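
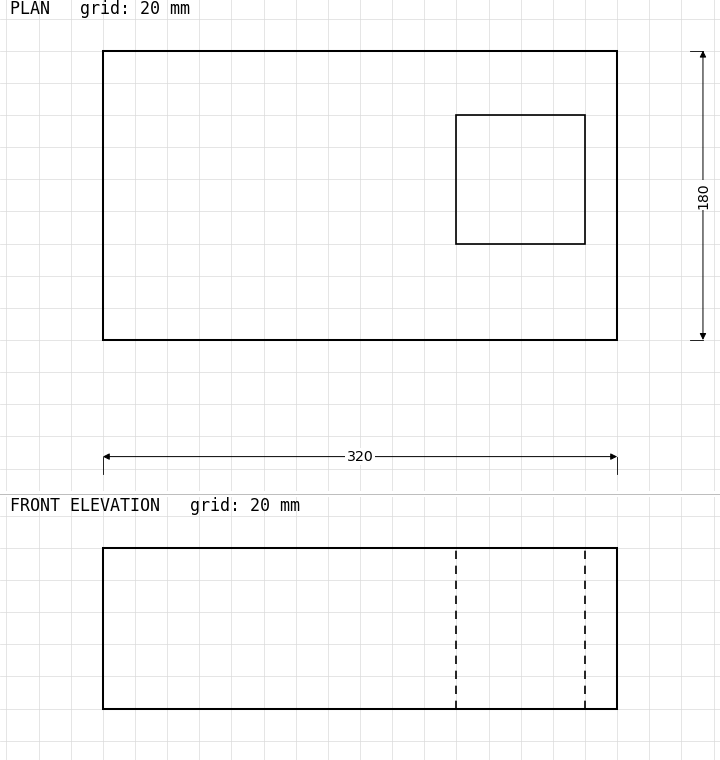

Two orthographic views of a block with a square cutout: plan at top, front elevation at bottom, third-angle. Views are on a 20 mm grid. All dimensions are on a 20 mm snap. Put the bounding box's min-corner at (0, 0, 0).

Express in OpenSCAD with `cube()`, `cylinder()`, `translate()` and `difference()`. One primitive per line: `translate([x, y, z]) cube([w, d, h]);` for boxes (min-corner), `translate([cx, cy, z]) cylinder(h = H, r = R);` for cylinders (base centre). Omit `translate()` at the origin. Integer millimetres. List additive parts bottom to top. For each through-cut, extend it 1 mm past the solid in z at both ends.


difference() {
  cube([320, 180, 100]);
  translate([220, 60, -1]) cube([80, 80, 102]);
}


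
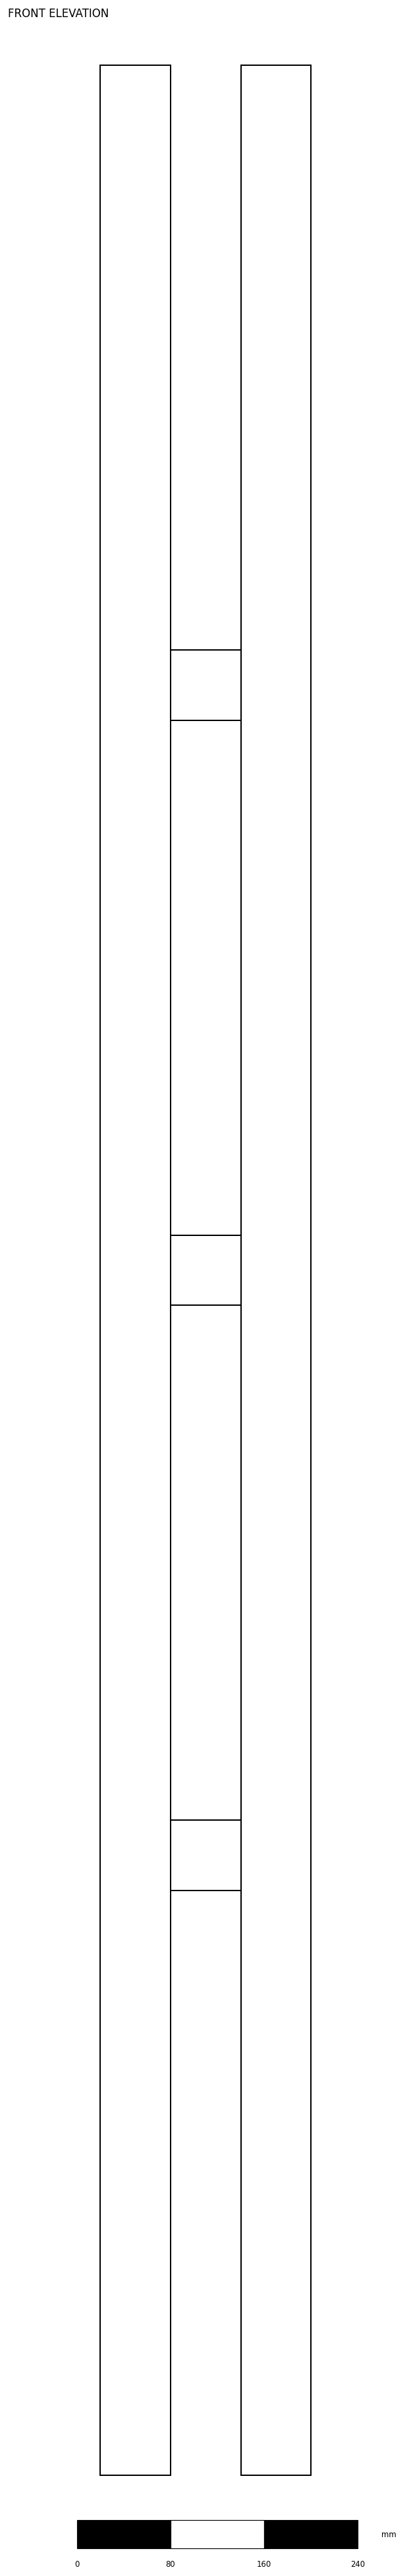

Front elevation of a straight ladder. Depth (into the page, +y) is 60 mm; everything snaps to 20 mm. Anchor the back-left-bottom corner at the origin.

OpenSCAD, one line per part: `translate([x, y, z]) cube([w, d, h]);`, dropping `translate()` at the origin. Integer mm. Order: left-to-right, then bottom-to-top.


cube([60, 60, 2060]);
translate([60, 0, 500]) cube([60, 60, 60]);
translate([60, 0, 1000]) cube([60, 60, 60]);
translate([60, 0, 1500]) cube([60, 60, 60]);
translate([120, 0, 0]) cube([60, 60, 2060]);


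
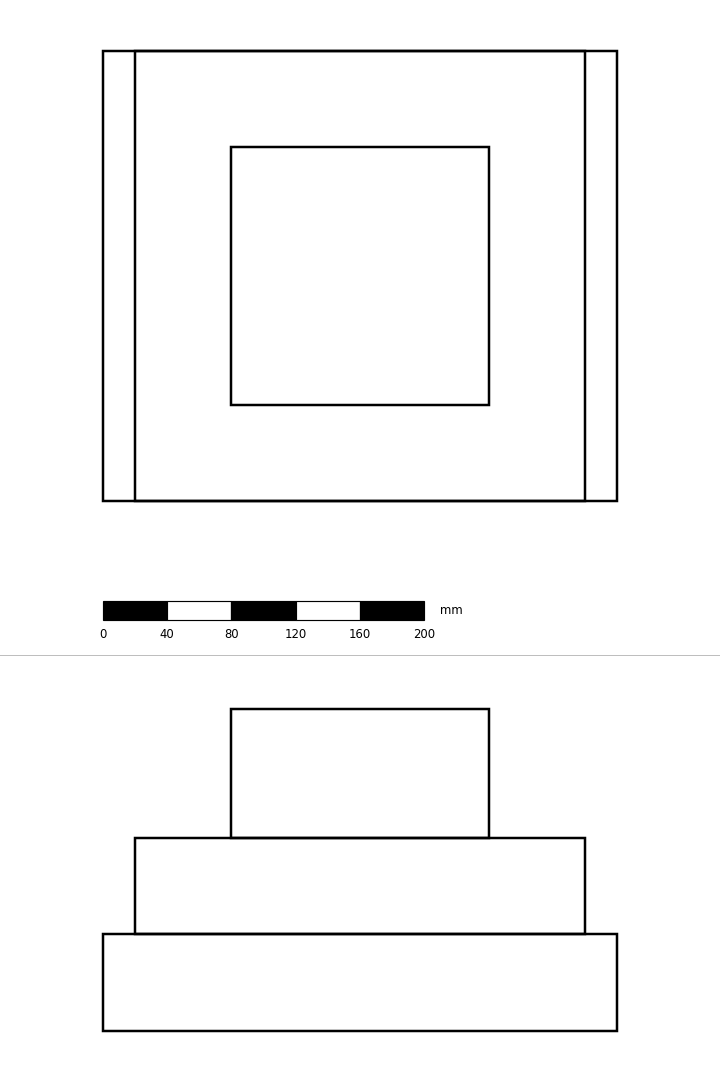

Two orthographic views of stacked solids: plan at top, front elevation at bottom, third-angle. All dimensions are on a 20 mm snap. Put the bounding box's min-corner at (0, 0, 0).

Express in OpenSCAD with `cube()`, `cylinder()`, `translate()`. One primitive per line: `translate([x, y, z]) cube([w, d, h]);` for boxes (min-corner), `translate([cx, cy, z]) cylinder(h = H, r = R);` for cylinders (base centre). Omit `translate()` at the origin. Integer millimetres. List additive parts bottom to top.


cube([320, 280, 60]);
translate([20, 0, 60]) cube([280, 280, 60]);
translate([80, 60, 120]) cube([160, 160, 80]);


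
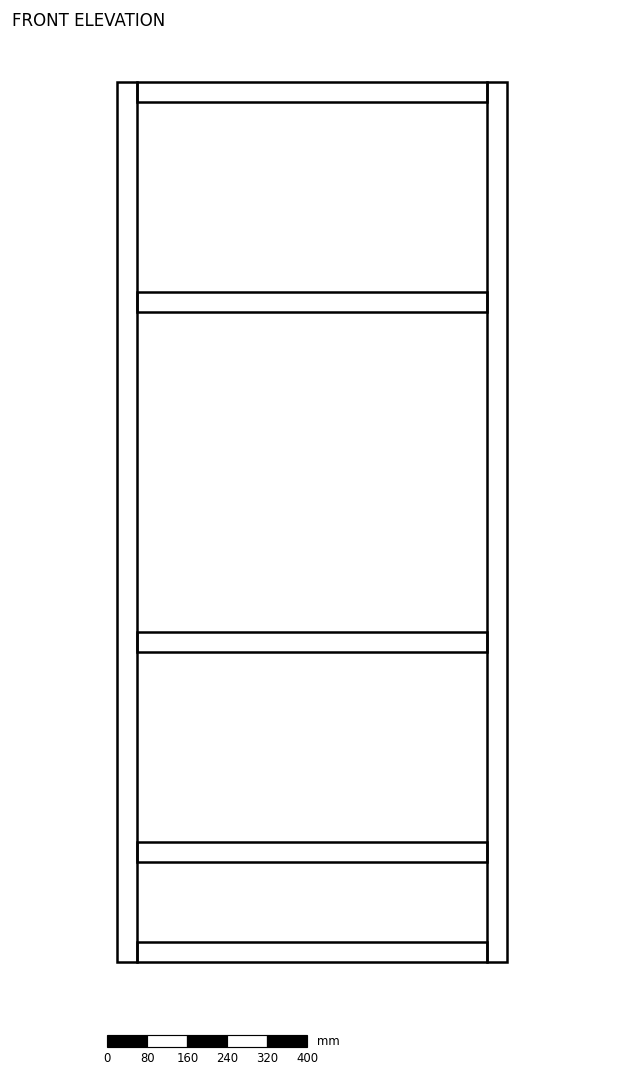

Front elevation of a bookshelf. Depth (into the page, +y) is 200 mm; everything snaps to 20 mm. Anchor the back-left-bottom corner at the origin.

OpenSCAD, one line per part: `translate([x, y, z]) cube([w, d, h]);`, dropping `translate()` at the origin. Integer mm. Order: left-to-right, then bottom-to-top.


cube([40, 200, 1760]);
translate([40, 0, 0]) cube([700, 200, 40]);
translate([40, 0, 200]) cube([700, 200, 40]);
translate([40, 0, 620]) cube([700, 200, 40]);
translate([40, 0, 1300]) cube([700, 200, 40]);
translate([40, 0, 1720]) cube([700, 200, 40]);
translate([740, 0, 0]) cube([40, 200, 1760]);


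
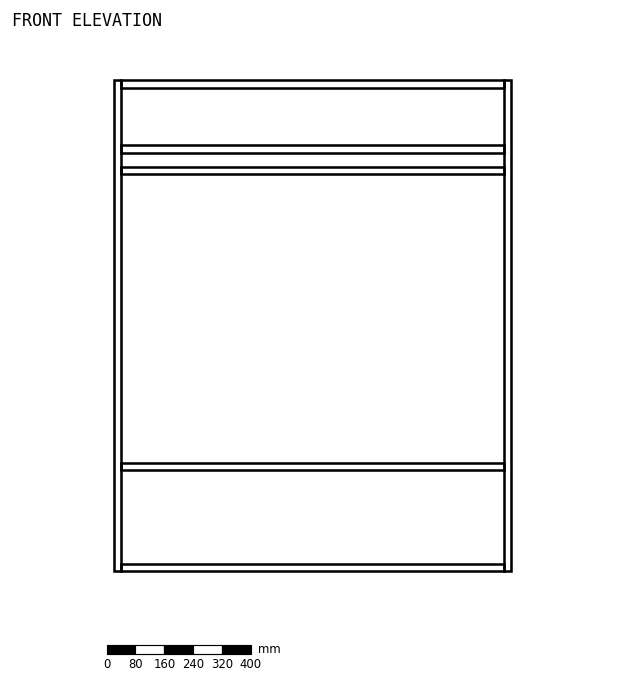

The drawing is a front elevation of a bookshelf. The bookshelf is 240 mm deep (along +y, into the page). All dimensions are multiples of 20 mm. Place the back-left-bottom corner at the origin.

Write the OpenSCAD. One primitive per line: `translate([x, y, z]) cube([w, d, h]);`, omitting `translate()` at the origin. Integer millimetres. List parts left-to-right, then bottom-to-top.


cube([20, 240, 1360]);
translate([20, 0, 0]) cube([1060, 240, 20]);
translate([20, 0, 280]) cube([1060, 240, 20]);
translate([20, 0, 1100]) cube([1060, 240, 20]);
translate([20, 0, 1160]) cube([1060, 240, 20]);
translate([20, 0, 1340]) cube([1060, 240, 20]);
translate([1080, 0, 0]) cube([20, 240, 1360]);


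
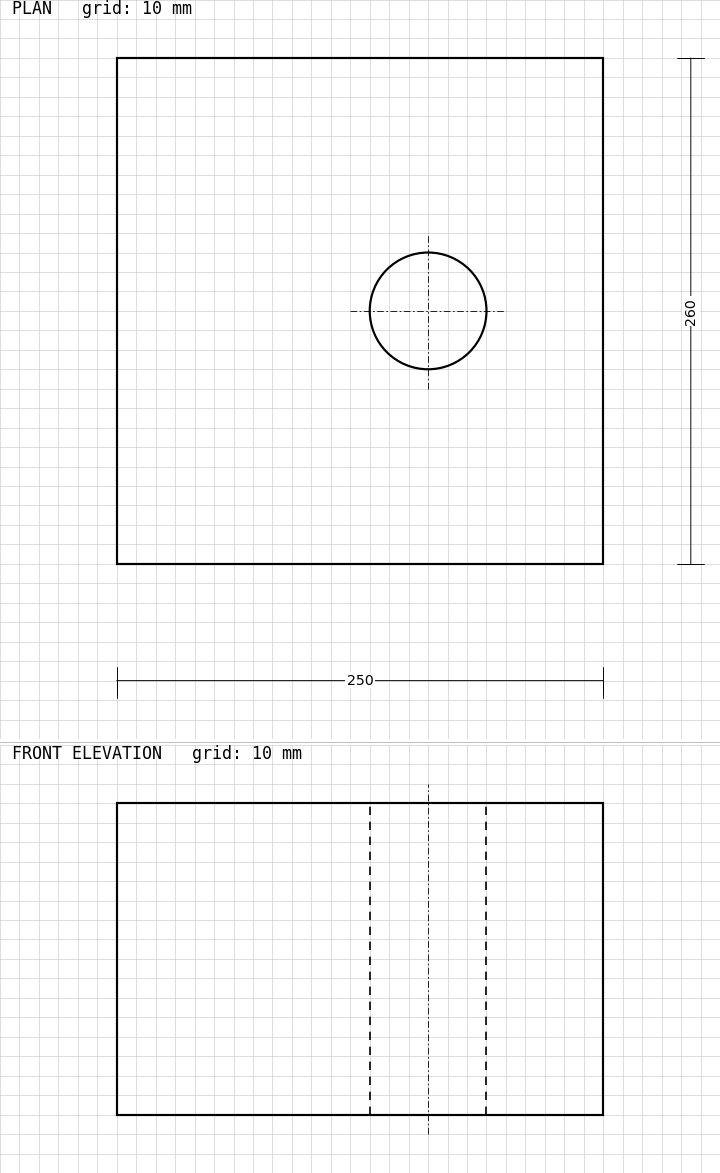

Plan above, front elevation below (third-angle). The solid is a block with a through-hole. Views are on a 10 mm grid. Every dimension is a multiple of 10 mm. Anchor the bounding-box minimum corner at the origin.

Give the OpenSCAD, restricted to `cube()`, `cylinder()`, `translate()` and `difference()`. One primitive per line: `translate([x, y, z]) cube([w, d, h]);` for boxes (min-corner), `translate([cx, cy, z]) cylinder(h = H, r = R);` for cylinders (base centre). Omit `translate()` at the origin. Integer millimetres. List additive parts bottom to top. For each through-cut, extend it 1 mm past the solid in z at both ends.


difference() {
  cube([250, 260, 160]);
  translate([160, 130, -1]) cylinder(h = 162, r = 30);
}


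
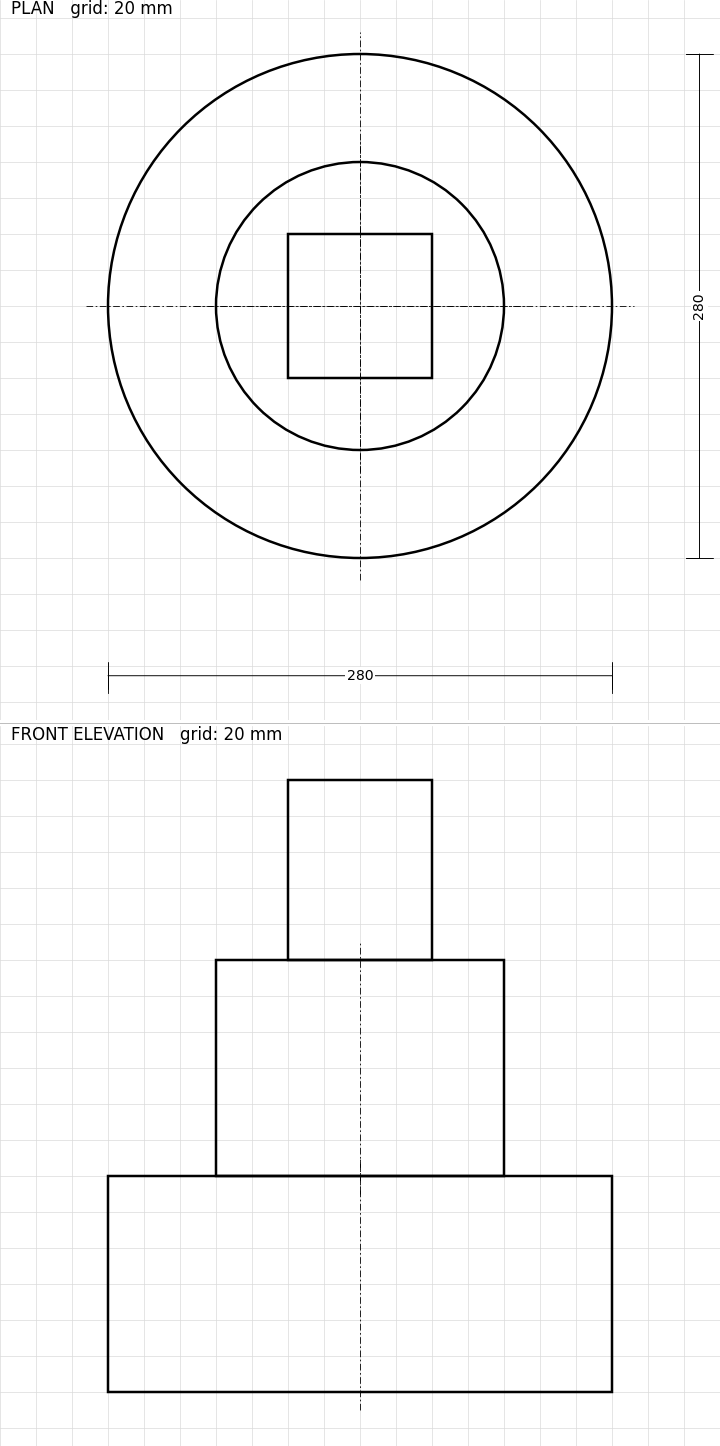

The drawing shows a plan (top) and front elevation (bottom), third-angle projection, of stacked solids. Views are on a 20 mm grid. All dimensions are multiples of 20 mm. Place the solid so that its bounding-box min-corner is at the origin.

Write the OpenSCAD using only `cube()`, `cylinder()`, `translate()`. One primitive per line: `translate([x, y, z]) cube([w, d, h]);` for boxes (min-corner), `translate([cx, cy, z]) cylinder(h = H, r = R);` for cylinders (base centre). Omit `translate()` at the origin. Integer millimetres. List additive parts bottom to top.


translate([140, 140, 0]) cylinder(h = 120, r = 140);
translate([140, 140, 120]) cylinder(h = 120, r = 80);
translate([100, 100, 240]) cube([80, 80, 100]);


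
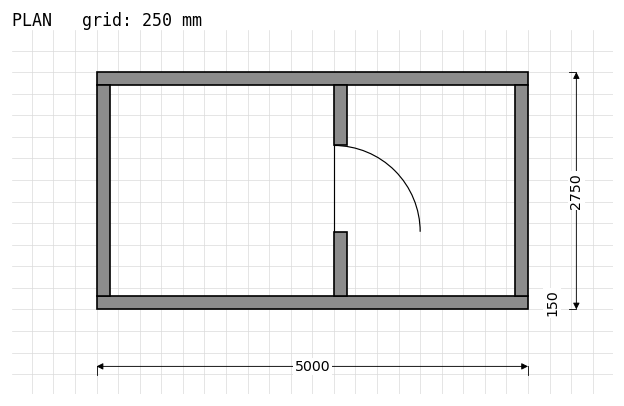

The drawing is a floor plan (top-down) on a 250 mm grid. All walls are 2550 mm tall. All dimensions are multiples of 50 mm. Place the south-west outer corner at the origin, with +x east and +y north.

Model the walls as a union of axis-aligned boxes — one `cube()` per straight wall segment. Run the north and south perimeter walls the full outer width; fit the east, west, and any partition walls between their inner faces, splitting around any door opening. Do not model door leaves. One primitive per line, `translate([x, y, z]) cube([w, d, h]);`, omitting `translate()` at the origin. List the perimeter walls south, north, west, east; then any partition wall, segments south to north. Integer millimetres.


cube([5000, 150, 2550]);
translate([0, 2600, 0]) cube([5000, 150, 2550]);
translate([0, 150, 0]) cube([150, 2450, 2550]);
translate([4850, 150, 0]) cube([150, 2450, 2550]);
translate([2750, 150, 0]) cube([150, 750, 2550]);
translate([2750, 1900, 0]) cube([150, 700, 2550]);


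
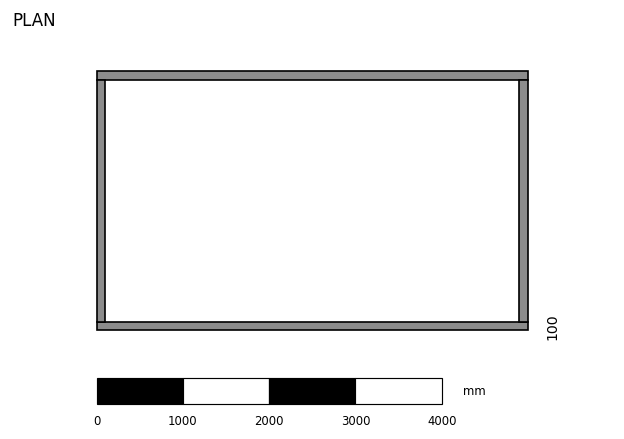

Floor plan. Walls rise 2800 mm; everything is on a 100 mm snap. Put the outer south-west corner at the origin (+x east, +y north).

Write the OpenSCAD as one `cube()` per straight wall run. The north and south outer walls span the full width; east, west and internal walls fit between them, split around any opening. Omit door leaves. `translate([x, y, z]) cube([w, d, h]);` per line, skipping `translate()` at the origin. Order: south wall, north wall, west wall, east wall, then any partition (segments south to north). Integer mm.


cube([5000, 100, 2800]);
translate([0, 2900, 0]) cube([5000, 100, 2800]);
translate([0, 100, 0]) cube([100, 2800, 2800]);
translate([4900, 100, 0]) cube([100, 2800, 2800]);


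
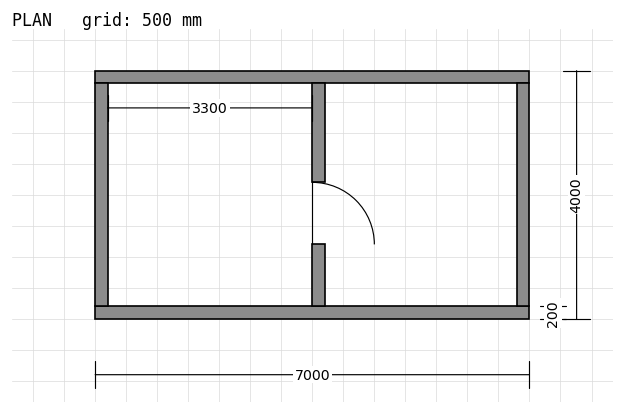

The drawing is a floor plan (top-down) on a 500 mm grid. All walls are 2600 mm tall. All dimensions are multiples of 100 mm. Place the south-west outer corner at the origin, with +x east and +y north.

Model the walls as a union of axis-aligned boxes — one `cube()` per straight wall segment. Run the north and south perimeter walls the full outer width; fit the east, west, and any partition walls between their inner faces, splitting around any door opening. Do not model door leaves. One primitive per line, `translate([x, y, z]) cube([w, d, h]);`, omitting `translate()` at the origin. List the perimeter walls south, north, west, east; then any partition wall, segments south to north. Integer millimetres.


cube([7000, 200, 2600]);
translate([0, 3800, 0]) cube([7000, 200, 2600]);
translate([0, 200, 0]) cube([200, 3600, 2600]);
translate([6800, 200, 0]) cube([200, 3600, 2600]);
translate([3500, 200, 0]) cube([200, 1000, 2600]);
translate([3500, 2200, 0]) cube([200, 1600, 2600]);


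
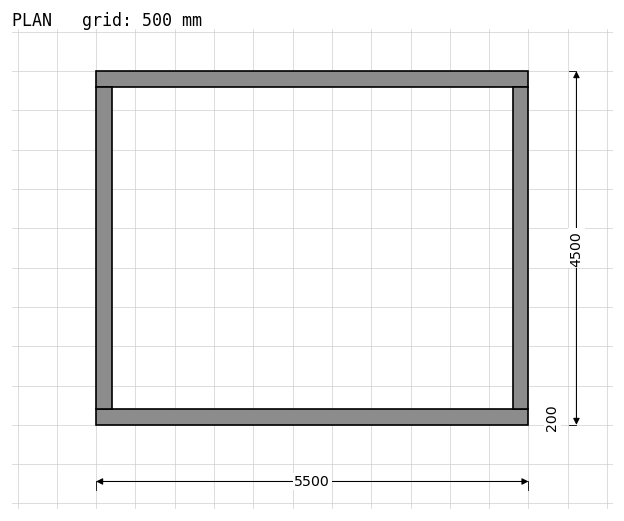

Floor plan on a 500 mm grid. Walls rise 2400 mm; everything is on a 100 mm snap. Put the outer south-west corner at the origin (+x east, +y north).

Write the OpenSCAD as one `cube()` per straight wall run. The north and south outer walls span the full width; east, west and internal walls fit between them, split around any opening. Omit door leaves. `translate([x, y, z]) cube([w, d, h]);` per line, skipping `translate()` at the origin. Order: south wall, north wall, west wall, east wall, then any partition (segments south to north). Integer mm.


cube([5500, 200, 2400]);
translate([0, 4300, 0]) cube([5500, 200, 2400]);
translate([0, 200, 0]) cube([200, 4100, 2400]);
translate([5300, 200, 0]) cube([200, 4100, 2400]);


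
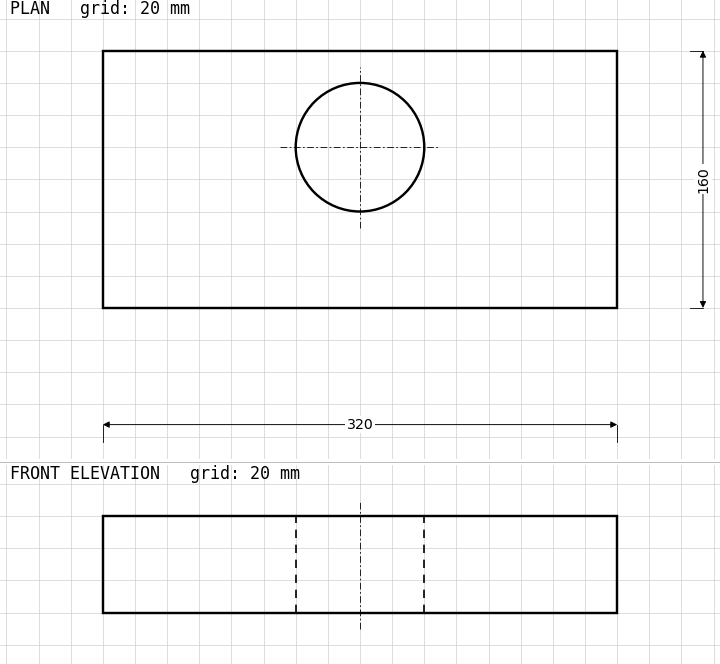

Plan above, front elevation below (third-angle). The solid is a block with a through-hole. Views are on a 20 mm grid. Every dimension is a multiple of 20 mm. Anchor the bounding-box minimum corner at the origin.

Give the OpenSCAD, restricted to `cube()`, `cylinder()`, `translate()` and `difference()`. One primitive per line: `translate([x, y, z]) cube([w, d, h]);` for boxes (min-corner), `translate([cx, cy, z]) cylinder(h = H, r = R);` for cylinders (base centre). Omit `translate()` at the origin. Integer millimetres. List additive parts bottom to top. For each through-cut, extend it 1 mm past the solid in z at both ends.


difference() {
  cube([320, 160, 60]);
  translate([160, 100, -1]) cylinder(h = 62, r = 40);
}


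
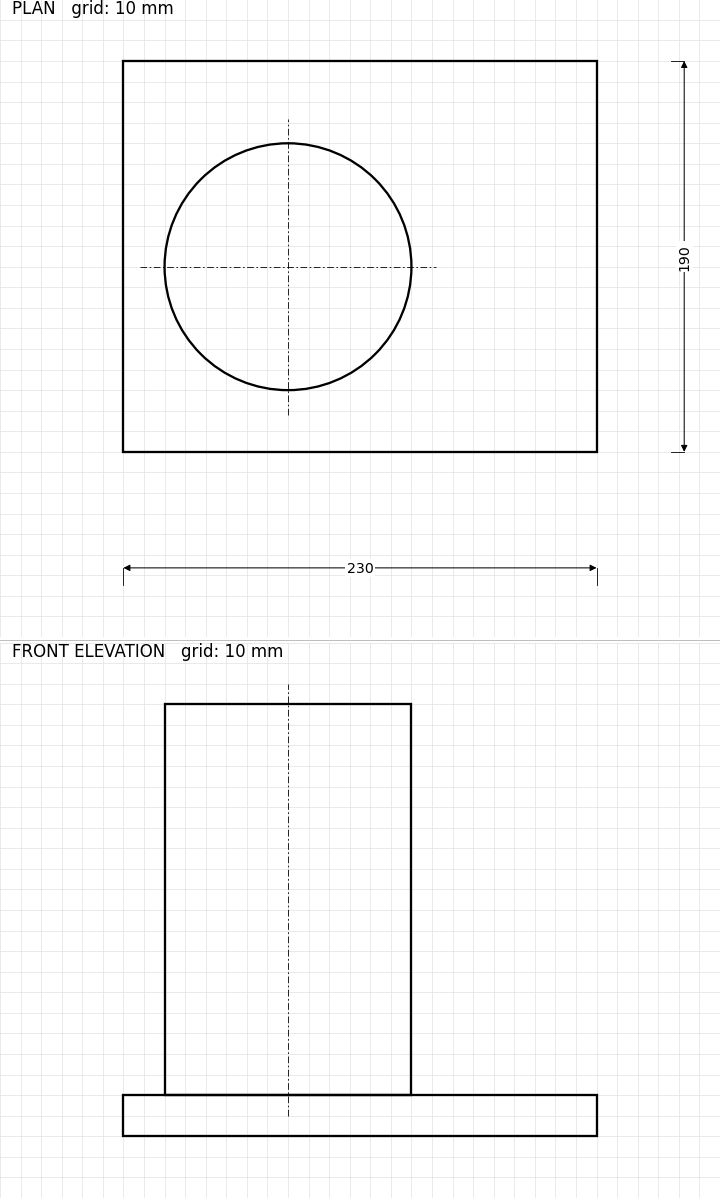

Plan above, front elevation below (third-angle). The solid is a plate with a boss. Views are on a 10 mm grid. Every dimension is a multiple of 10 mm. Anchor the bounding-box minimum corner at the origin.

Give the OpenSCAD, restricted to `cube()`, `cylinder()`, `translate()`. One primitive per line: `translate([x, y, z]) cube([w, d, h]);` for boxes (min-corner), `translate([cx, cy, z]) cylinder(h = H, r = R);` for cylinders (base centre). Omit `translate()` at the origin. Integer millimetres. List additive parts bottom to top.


cube([230, 190, 20]);
translate([80, 90, 20]) cylinder(h = 190, r = 60);


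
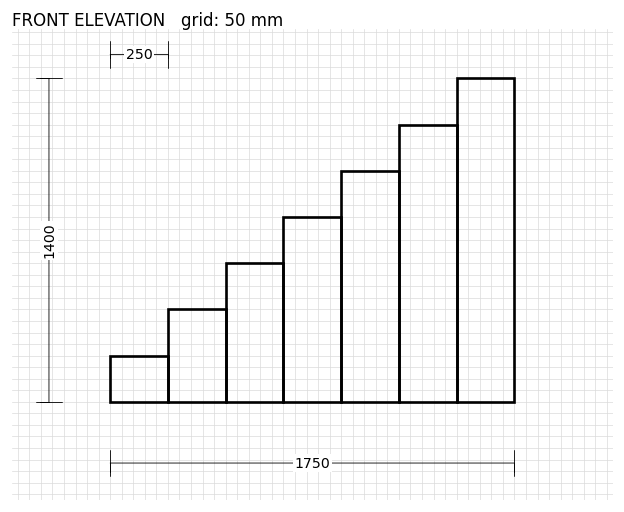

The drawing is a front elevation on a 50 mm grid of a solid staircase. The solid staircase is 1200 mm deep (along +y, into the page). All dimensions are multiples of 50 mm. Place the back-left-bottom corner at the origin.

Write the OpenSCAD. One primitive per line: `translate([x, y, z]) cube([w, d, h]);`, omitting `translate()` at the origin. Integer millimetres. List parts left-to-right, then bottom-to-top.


cube([250, 1200, 200]);
translate([250, 0, 0]) cube([250, 1200, 400]);
translate([500, 0, 0]) cube([250, 1200, 600]);
translate([750, 0, 0]) cube([250, 1200, 800]);
translate([1000, 0, 0]) cube([250, 1200, 1000]);
translate([1250, 0, 0]) cube([250, 1200, 1200]);
translate([1500, 0, 0]) cube([250, 1200, 1400]);


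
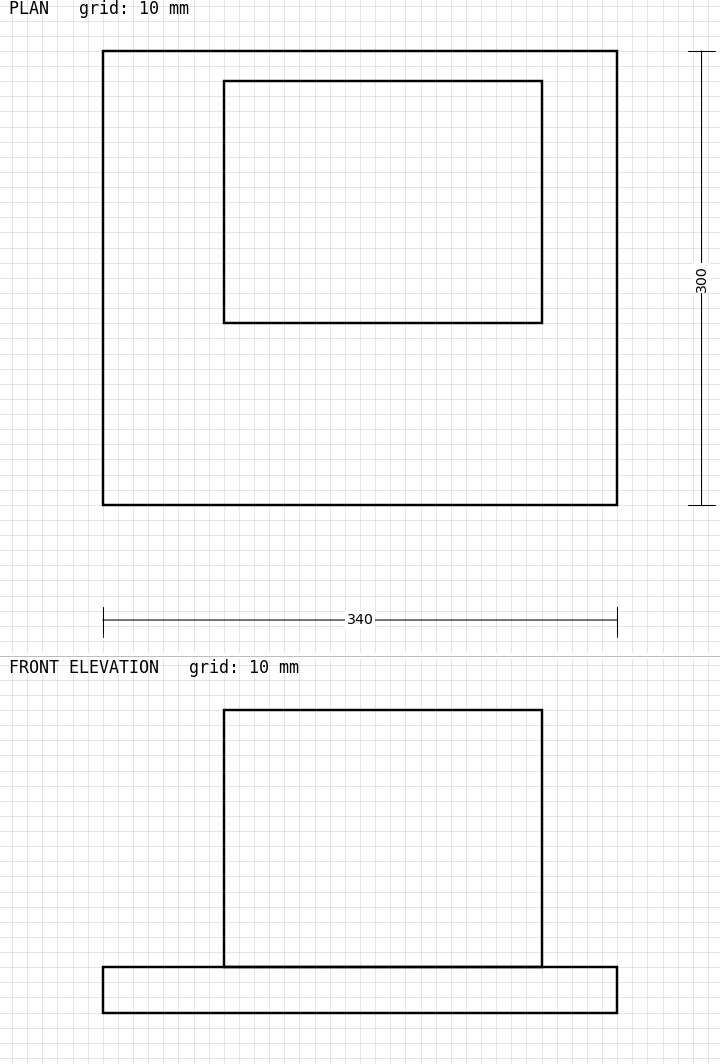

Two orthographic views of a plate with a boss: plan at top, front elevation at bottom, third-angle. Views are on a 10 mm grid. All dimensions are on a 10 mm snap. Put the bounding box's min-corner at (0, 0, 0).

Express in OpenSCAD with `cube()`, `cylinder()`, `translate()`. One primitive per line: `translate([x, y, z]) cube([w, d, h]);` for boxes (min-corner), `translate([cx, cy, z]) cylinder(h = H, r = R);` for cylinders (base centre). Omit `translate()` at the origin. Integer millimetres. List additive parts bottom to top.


cube([340, 300, 30]);
translate([80, 120, 30]) cube([210, 160, 170]);


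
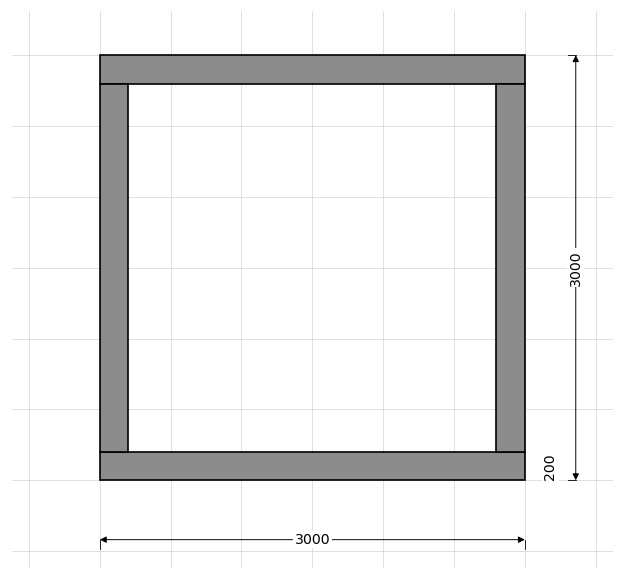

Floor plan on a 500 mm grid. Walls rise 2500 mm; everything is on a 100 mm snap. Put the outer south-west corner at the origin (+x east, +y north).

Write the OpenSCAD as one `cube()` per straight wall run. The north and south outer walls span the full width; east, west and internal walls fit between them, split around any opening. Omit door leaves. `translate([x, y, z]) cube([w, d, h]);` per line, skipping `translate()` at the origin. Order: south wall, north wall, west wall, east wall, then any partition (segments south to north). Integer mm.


cube([3000, 200, 2500]);
translate([0, 2800, 0]) cube([3000, 200, 2500]);
translate([0, 200, 0]) cube([200, 2600, 2500]);
translate([2800, 200, 0]) cube([200, 2600, 2500]);


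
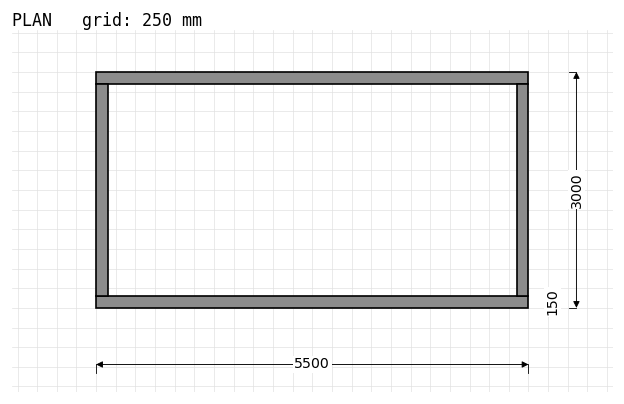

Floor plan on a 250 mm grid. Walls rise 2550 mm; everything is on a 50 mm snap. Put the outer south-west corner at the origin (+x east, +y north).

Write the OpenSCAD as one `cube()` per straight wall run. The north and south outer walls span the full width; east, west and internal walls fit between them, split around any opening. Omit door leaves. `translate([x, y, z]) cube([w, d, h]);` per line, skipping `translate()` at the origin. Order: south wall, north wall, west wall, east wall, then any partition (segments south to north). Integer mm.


cube([5500, 150, 2550]);
translate([0, 2850, 0]) cube([5500, 150, 2550]);
translate([0, 150, 0]) cube([150, 2700, 2550]);
translate([5350, 150, 0]) cube([150, 2700, 2550]);


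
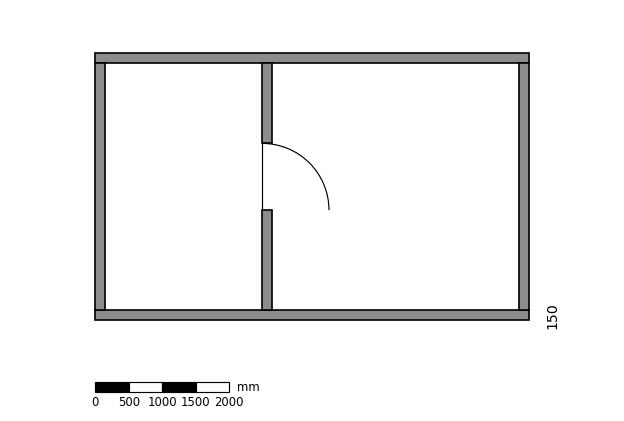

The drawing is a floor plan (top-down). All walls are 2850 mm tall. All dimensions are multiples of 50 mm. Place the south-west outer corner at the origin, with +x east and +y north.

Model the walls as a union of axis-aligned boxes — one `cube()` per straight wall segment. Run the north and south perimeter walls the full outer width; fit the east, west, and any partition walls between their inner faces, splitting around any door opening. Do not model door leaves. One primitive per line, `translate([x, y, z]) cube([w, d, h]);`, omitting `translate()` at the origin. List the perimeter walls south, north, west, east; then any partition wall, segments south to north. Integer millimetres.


cube([6500, 150, 2850]);
translate([0, 3850, 0]) cube([6500, 150, 2850]);
translate([0, 150, 0]) cube([150, 3700, 2850]);
translate([6350, 150, 0]) cube([150, 3700, 2850]);
translate([2500, 150, 0]) cube([150, 1500, 2850]);
translate([2500, 2650, 0]) cube([150, 1200, 2850]);


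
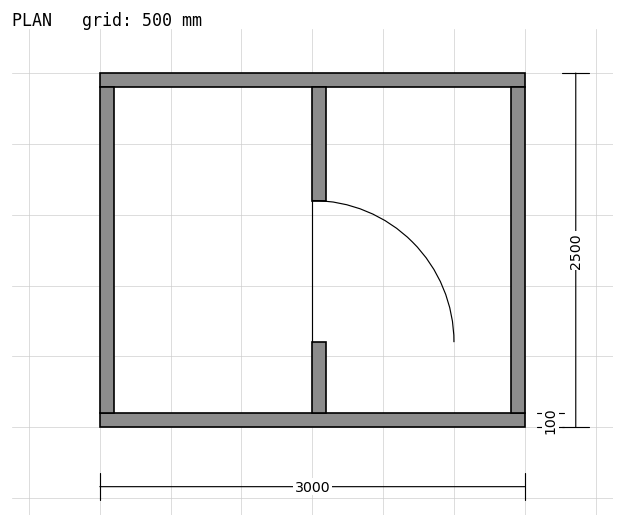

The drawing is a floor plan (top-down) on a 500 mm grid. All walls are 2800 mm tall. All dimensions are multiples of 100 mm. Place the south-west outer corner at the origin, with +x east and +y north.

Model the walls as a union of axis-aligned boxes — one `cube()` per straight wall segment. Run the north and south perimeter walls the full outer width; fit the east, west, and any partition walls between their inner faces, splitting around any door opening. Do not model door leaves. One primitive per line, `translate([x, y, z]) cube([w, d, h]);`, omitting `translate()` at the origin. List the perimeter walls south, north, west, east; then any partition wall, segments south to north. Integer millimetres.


cube([3000, 100, 2800]);
translate([0, 2400, 0]) cube([3000, 100, 2800]);
translate([0, 100, 0]) cube([100, 2300, 2800]);
translate([2900, 100, 0]) cube([100, 2300, 2800]);
translate([1500, 100, 0]) cube([100, 500, 2800]);
translate([1500, 1600, 0]) cube([100, 800, 2800]);


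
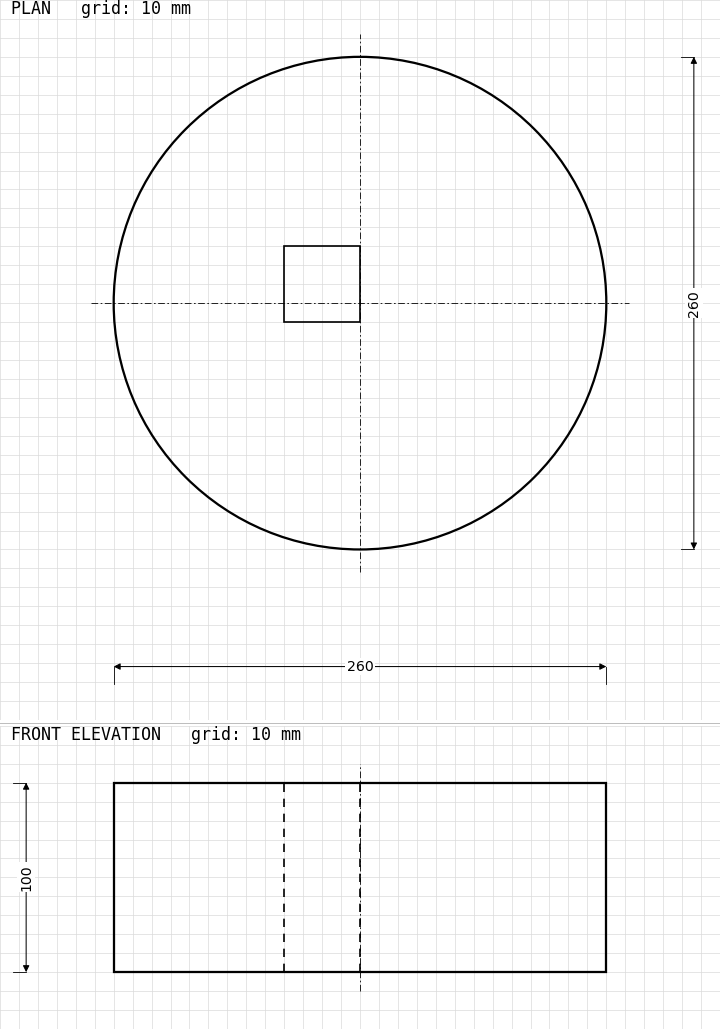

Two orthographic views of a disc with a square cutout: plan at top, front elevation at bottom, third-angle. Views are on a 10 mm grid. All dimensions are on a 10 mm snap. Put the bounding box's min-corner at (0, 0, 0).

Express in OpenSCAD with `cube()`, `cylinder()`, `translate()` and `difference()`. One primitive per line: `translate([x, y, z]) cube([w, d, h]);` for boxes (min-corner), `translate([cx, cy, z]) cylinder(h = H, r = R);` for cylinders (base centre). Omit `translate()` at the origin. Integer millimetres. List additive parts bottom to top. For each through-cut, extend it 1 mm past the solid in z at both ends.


difference() {
  translate([130, 130, 0]) cylinder(h = 100, r = 130);
  translate([90, 120, -1]) cube([40, 40, 102]);
}


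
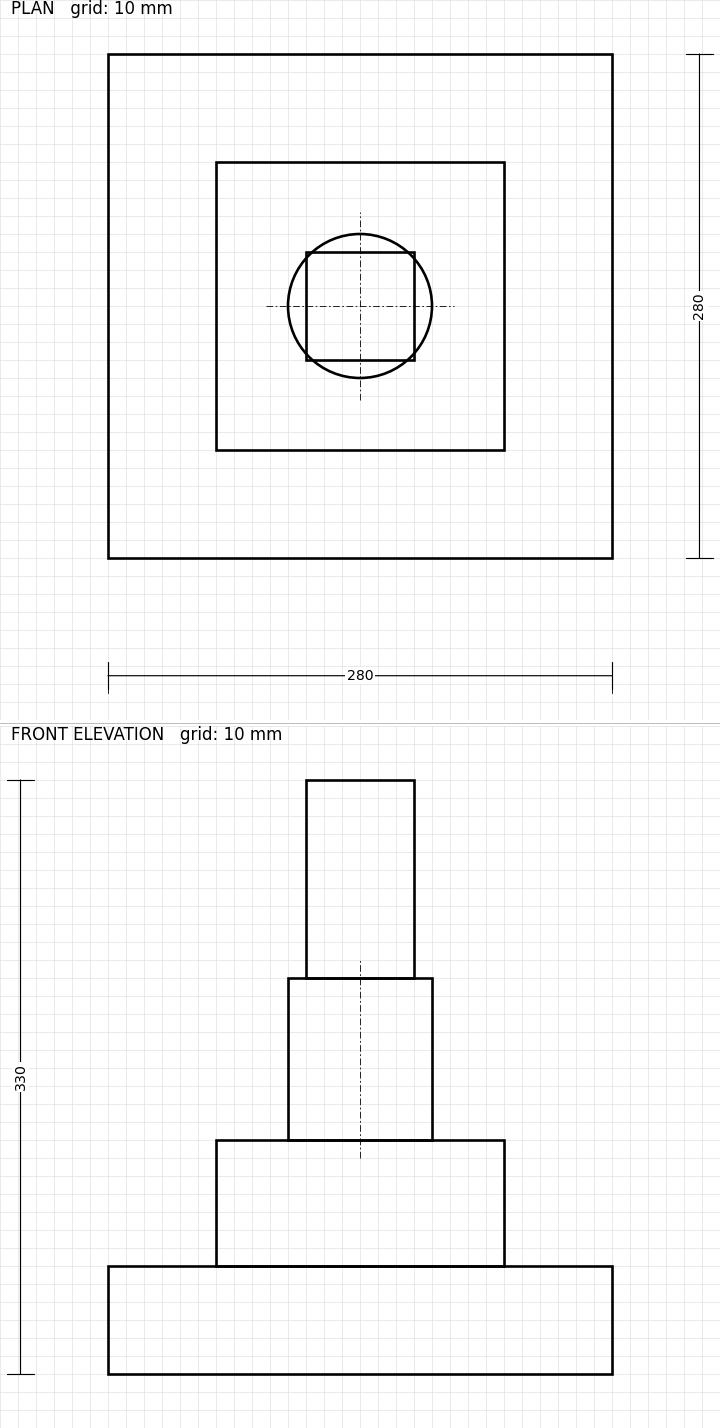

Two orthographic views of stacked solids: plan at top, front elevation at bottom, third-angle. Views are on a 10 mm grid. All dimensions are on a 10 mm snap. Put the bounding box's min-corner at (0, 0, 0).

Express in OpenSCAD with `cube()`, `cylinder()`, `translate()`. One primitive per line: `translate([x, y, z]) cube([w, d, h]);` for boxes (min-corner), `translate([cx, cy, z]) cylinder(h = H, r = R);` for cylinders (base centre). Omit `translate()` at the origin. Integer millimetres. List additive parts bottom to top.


cube([280, 280, 60]);
translate([60, 60, 60]) cube([160, 160, 70]);
translate([140, 140, 130]) cylinder(h = 90, r = 40);
translate([110, 110, 220]) cube([60, 60, 110]);


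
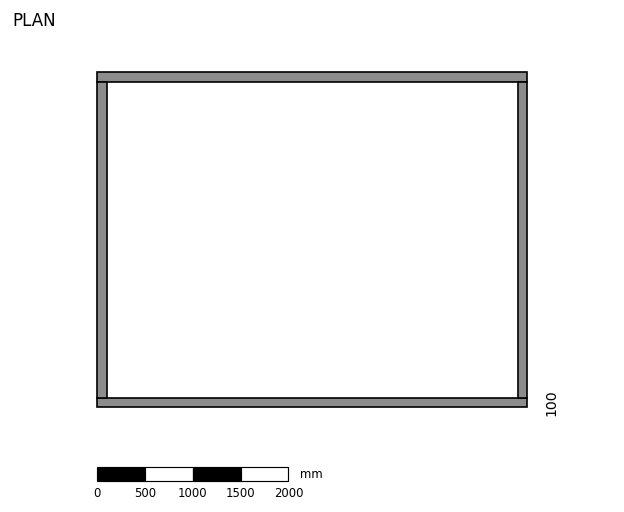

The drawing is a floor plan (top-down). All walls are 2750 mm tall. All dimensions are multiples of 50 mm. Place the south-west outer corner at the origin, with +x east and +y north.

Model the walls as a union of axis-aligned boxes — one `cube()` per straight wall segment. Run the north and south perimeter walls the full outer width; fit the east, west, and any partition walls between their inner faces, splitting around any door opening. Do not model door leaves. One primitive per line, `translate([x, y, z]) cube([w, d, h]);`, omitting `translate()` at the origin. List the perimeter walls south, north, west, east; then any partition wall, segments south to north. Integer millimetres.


cube([4500, 100, 2750]);
translate([0, 3400, 0]) cube([4500, 100, 2750]);
translate([0, 100, 0]) cube([100, 3300, 2750]);
translate([4400, 100, 0]) cube([100, 3300, 2750]);


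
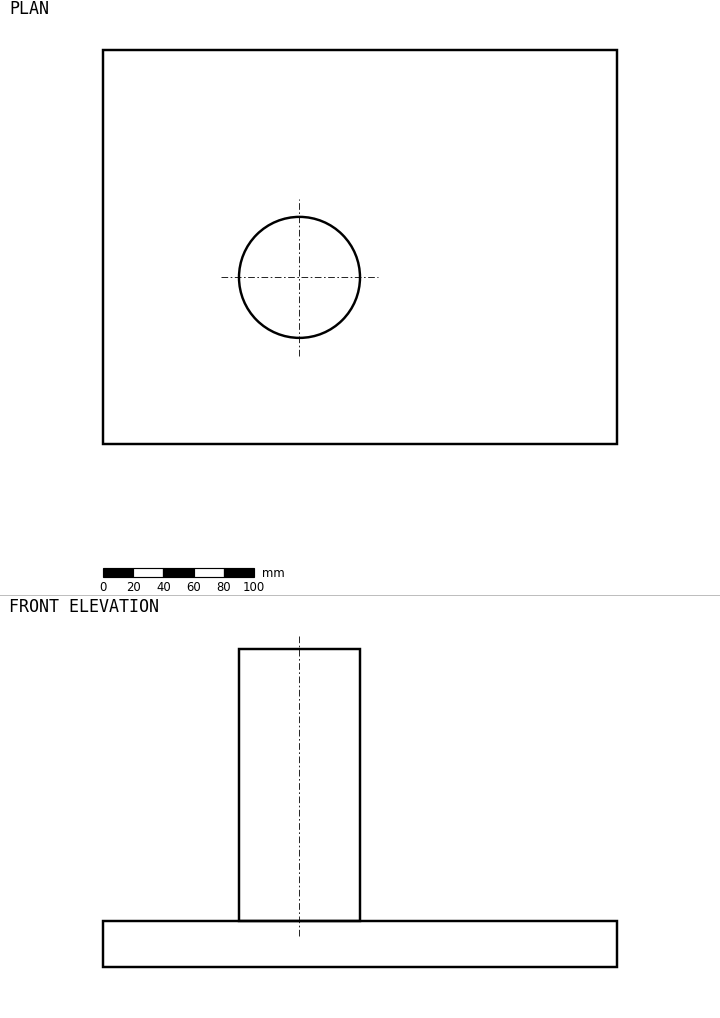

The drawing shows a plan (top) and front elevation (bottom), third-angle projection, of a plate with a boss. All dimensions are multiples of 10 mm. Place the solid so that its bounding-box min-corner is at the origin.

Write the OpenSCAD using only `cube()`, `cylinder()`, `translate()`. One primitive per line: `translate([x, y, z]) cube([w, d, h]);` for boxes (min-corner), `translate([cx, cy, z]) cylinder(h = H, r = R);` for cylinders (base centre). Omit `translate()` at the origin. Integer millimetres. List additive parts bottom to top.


cube([340, 260, 30]);
translate([130, 110, 30]) cylinder(h = 180, r = 40);


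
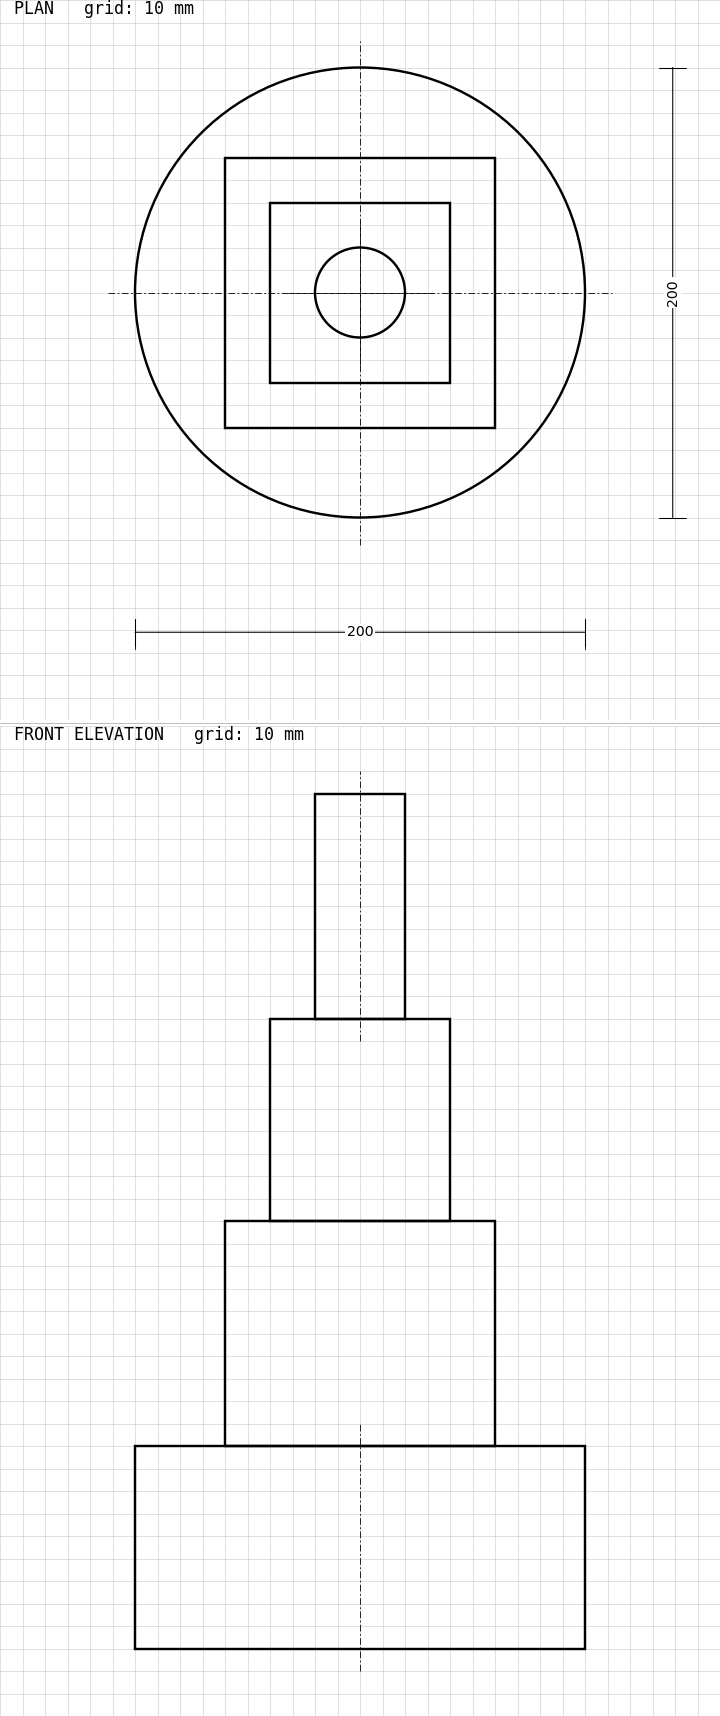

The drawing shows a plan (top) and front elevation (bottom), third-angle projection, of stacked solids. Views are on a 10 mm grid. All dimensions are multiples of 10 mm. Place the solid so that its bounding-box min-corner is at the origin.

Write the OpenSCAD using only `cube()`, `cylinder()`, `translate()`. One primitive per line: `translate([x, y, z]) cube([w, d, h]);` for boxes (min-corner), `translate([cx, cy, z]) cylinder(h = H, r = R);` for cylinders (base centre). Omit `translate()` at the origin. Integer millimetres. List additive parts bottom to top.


translate([100, 100, 0]) cylinder(h = 90, r = 100);
translate([40, 40, 90]) cube([120, 120, 100]);
translate([60, 60, 190]) cube([80, 80, 90]);
translate([100, 100, 280]) cylinder(h = 100, r = 20);


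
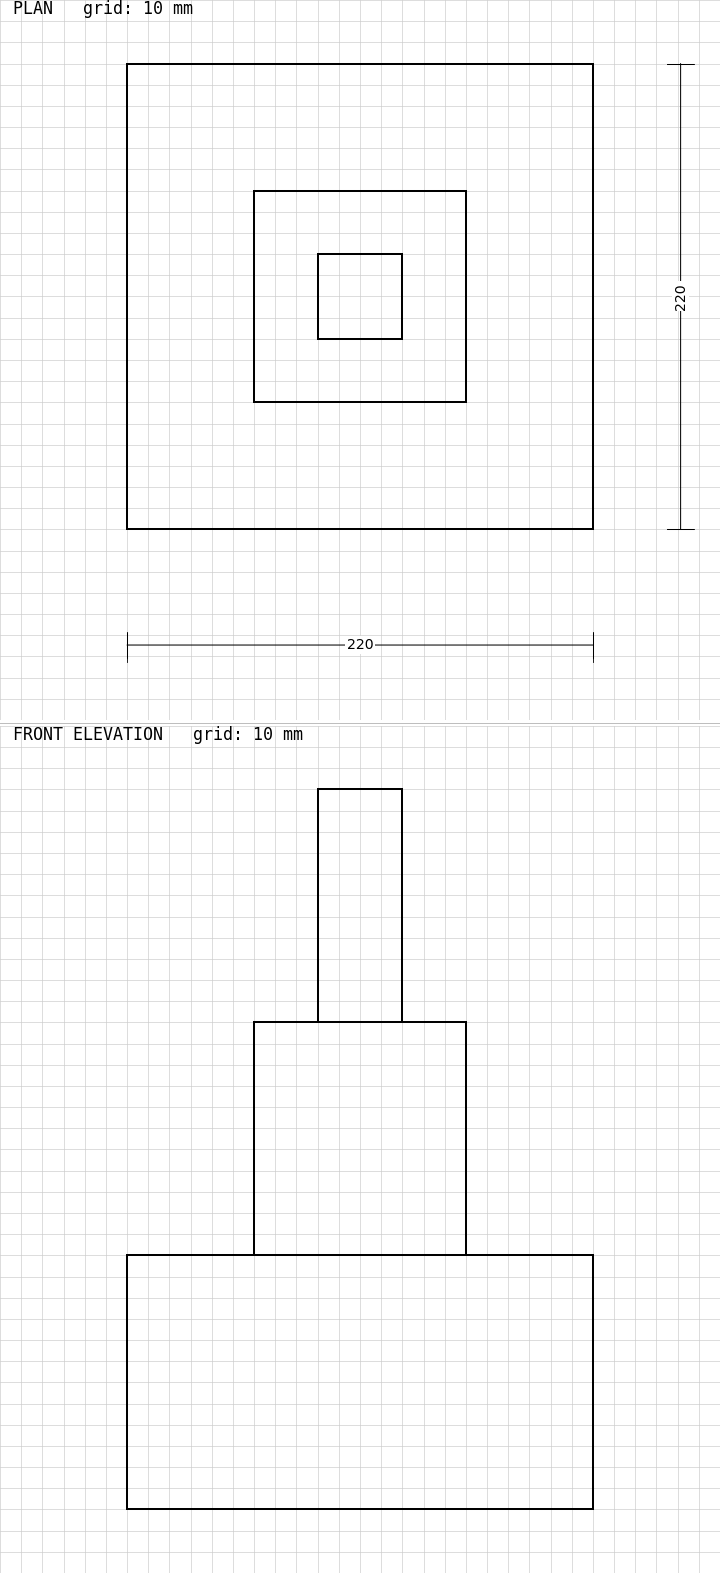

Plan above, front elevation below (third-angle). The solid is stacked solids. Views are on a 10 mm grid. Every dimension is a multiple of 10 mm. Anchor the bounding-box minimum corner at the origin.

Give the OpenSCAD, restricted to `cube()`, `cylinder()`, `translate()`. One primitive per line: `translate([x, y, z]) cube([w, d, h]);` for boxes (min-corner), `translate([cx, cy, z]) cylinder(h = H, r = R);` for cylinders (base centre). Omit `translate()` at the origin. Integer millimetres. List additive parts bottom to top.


cube([220, 220, 120]);
translate([60, 60, 120]) cube([100, 100, 110]);
translate([90, 90, 230]) cube([40, 40, 110]);


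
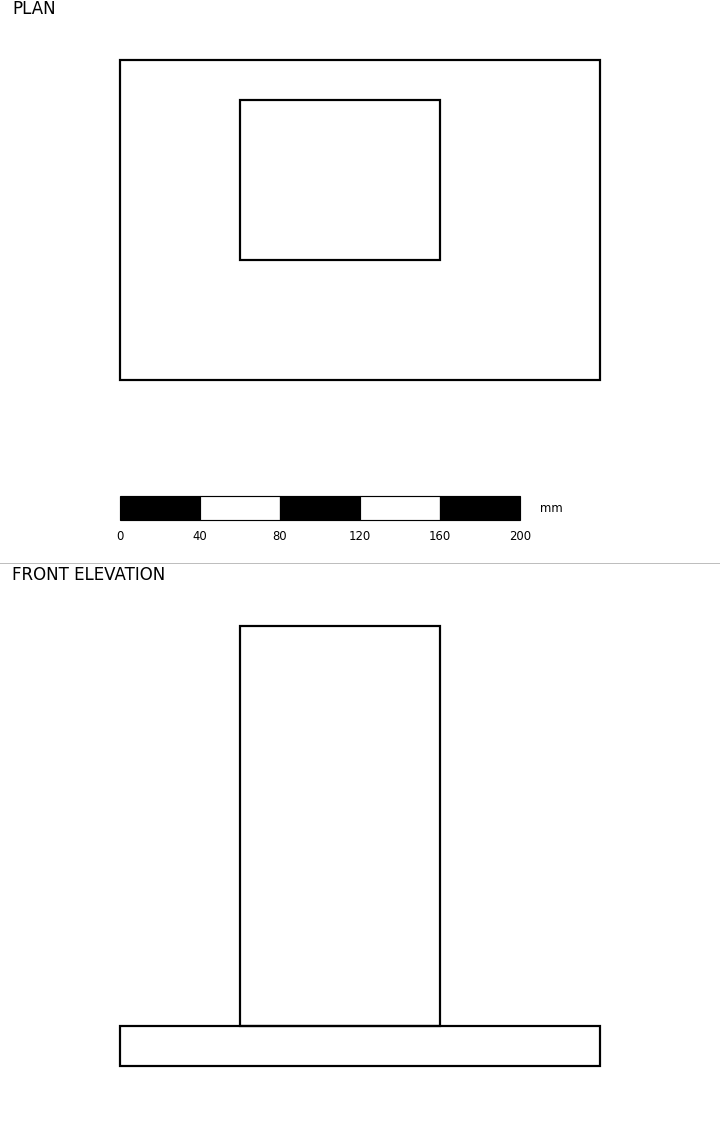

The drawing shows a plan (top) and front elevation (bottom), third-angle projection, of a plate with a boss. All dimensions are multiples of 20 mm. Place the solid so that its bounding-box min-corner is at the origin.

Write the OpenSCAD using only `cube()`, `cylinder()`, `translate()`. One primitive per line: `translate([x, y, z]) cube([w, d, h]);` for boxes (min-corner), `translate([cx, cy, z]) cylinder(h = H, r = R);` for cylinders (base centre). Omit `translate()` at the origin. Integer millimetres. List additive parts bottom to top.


cube([240, 160, 20]);
translate([60, 60, 20]) cube([100, 80, 200]);


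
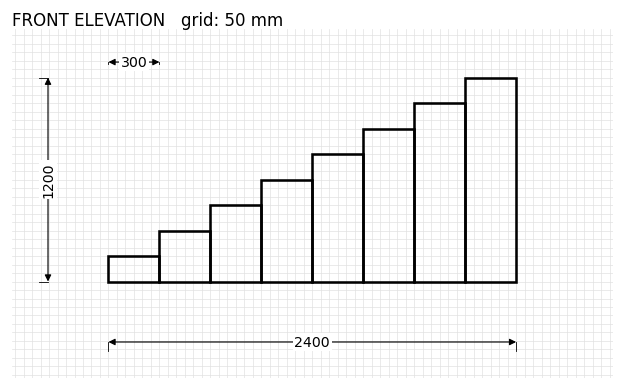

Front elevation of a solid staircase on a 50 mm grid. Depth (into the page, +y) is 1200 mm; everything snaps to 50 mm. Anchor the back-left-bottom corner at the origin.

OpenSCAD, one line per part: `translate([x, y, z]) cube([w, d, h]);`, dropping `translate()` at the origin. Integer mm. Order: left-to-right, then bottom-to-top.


cube([300, 1200, 150]);
translate([300, 0, 0]) cube([300, 1200, 300]);
translate([600, 0, 0]) cube([300, 1200, 450]);
translate([900, 0, 0]) cube([300, 1200, 600]);
translate([1200, 0, 0]) cube([300, 1200, 750]);
translate([1500, 0, 0]) cube([300, 1200, 900]);
translate([1800, 0, 0]) cube([300, 1200, 1050]);
translate([2100, 0, 0]) cube([300, 1200, 1200]);


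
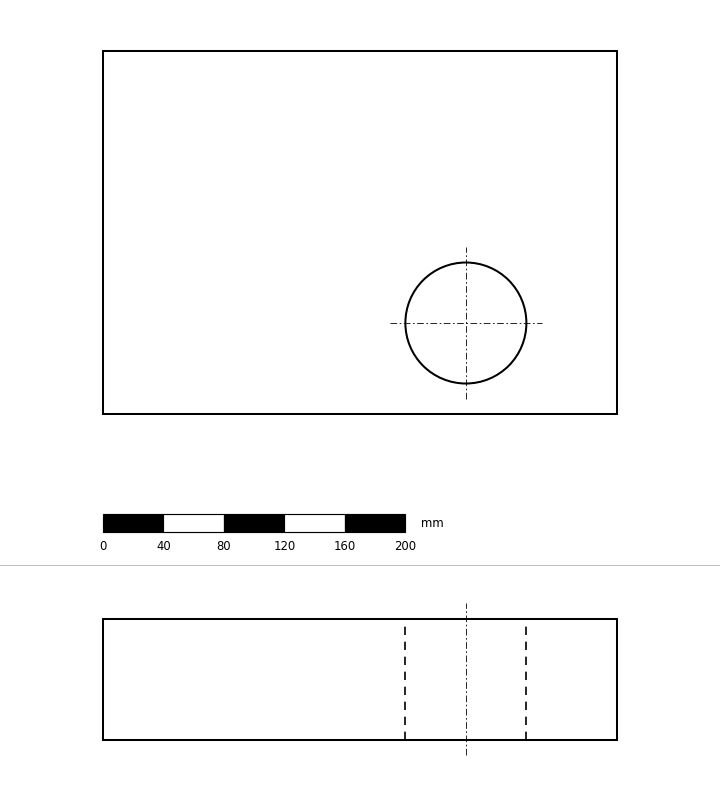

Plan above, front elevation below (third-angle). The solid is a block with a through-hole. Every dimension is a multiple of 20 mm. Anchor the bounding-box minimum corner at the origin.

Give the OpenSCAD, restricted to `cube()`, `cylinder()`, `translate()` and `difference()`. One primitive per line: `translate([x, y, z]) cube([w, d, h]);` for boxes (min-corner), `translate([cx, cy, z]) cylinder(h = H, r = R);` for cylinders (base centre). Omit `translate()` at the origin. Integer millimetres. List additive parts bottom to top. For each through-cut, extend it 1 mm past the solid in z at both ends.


difference() {
  cube([340, 240, 80]);
  translate([240, 60, -1]) cylinder(h = 82, r = 40);
}


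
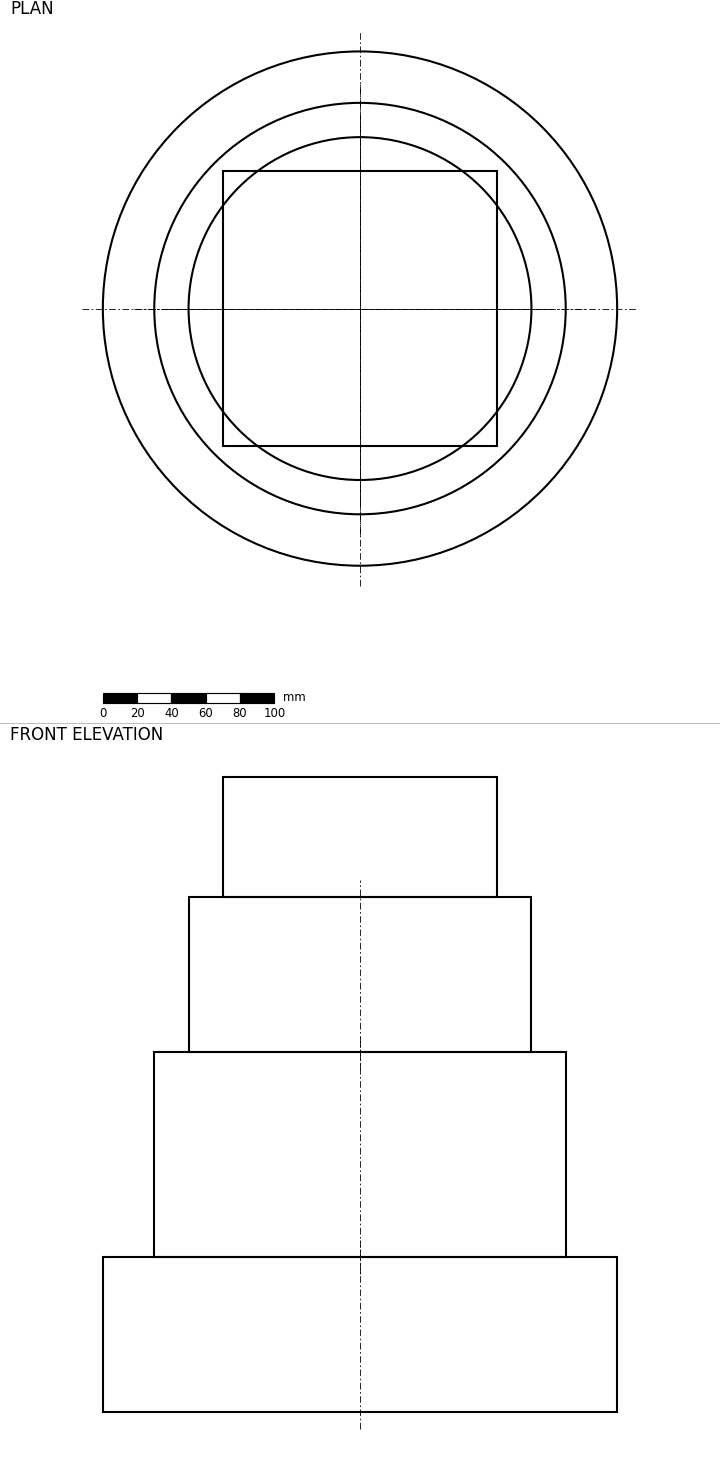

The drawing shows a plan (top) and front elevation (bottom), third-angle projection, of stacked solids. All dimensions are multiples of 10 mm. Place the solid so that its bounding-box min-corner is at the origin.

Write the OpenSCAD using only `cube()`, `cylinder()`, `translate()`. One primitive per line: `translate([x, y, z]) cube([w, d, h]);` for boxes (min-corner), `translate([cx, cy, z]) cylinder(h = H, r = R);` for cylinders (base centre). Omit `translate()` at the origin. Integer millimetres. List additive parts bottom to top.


translate([150, 150, 0]) cylinder(h = 90, r = 150);
translate([150, 150, 90]) cylinder(h = 120, r = 120);
translate([150, 150, 210]) cylinder(h = 90, r = 100);
translate([70, 70, 300]) cube([160, 160, 70]);


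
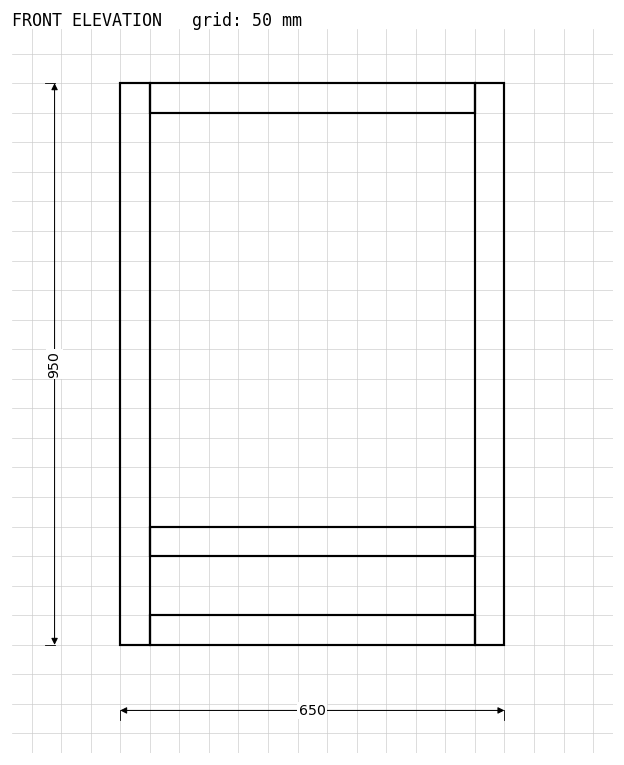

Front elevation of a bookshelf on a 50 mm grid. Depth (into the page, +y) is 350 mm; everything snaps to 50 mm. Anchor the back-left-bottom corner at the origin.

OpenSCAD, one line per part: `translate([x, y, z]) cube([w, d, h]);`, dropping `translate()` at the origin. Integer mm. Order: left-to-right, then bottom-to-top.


cube([50, 350, 950]);
translate([50, 0, 0]) cube([550, 350, 50]);
translate([50, 0, 150]) cube([550, 350, 50]);
translate([50, 0, 900]) cube([550, 350, 50]);
translate([600, 0, 0]) cube([50, 350, 950]);


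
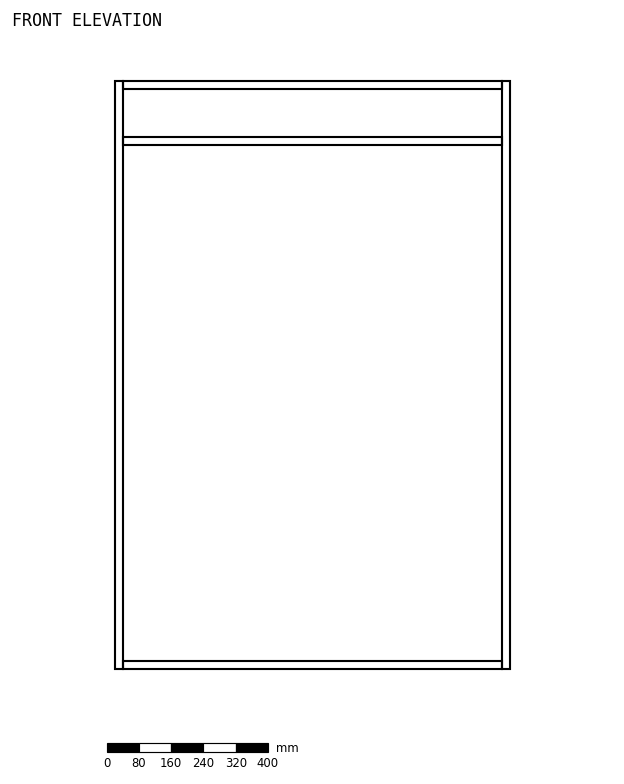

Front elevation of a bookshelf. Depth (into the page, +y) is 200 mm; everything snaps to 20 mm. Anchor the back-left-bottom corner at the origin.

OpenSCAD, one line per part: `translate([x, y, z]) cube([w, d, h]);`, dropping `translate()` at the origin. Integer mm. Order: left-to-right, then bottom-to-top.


cube([20, 200, 1460]);
translate([20, 0, 0]) cube([940, 200, 20]);
translate([20, 0, 1300]) cube([940, 200, 20]);
translate([20, 0, 1440]) cube([940, 200, 20]);
translate([960, 0, 0]) cube([20, 200, 1460]);


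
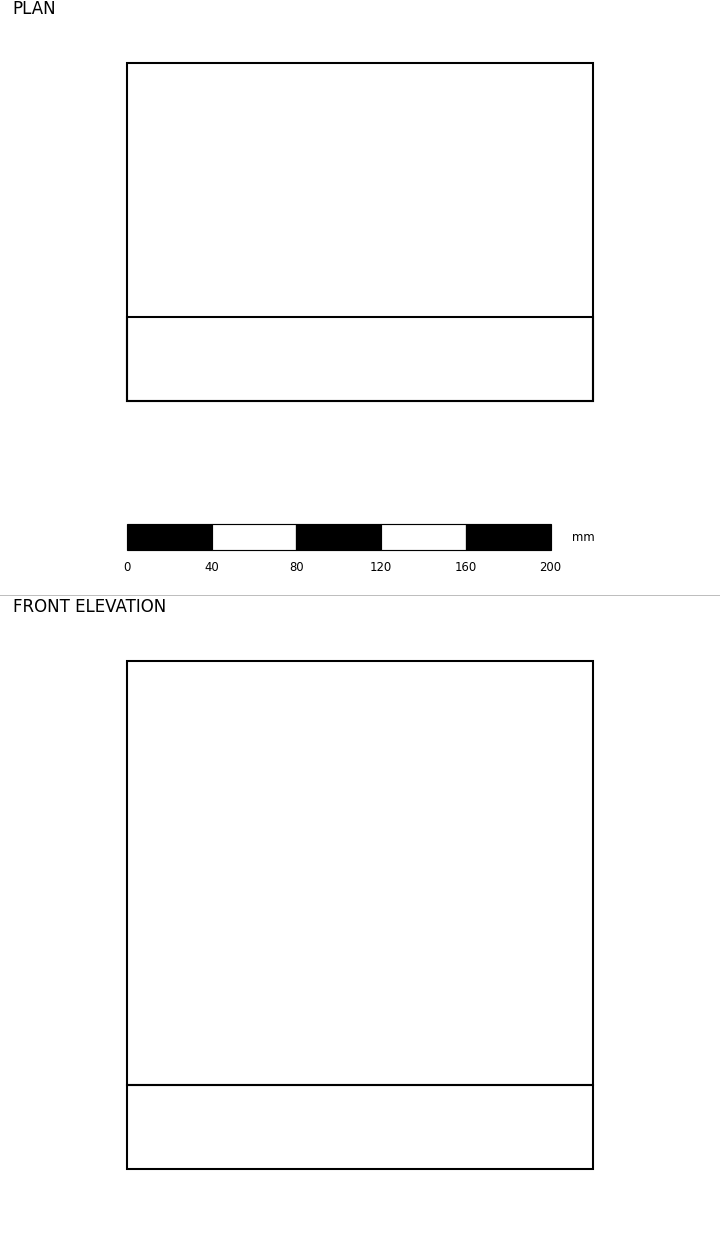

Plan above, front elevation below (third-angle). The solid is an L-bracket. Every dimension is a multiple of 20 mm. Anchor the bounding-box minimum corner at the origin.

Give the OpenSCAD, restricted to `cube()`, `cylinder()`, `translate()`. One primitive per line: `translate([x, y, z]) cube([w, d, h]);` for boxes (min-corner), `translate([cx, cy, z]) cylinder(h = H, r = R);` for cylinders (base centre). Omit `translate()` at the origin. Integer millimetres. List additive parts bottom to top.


cube([220, 160, 40]);
translate([0, 0, 40]) cube([220, 40, 200]);


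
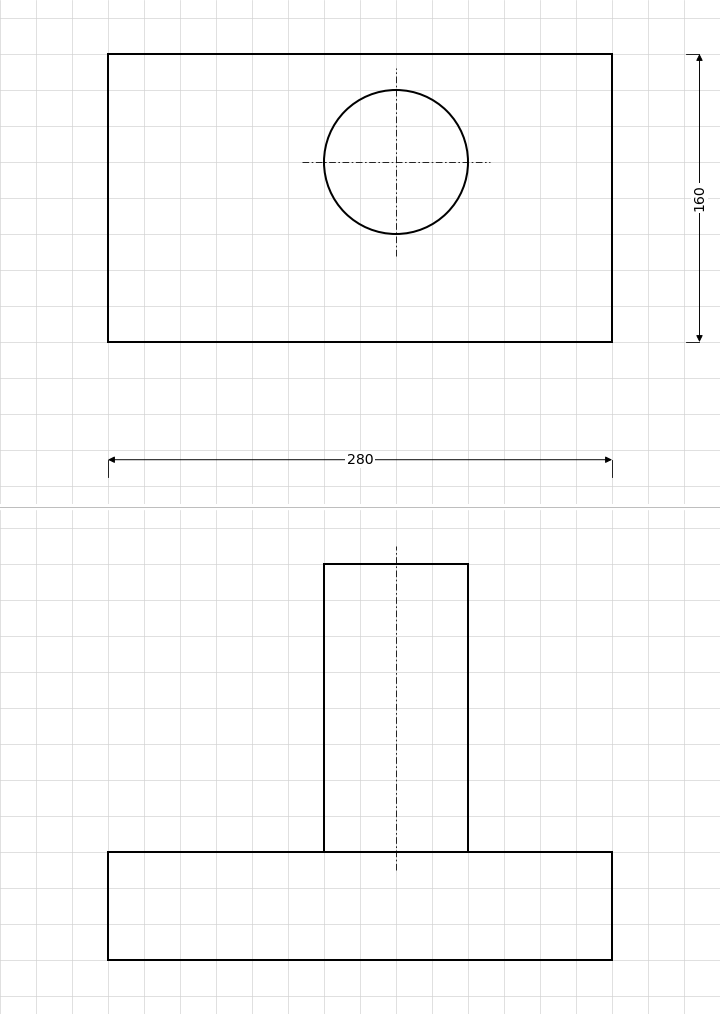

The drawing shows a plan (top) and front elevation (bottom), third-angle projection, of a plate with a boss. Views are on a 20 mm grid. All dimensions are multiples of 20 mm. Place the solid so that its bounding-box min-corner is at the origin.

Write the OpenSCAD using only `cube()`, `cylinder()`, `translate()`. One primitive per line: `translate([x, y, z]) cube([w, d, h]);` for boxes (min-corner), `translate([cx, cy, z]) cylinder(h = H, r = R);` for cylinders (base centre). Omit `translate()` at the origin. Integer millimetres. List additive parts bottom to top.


cube([280, 160, 60]);
translate([160, 100, 60]) cylinder(h = 160, r = 40);


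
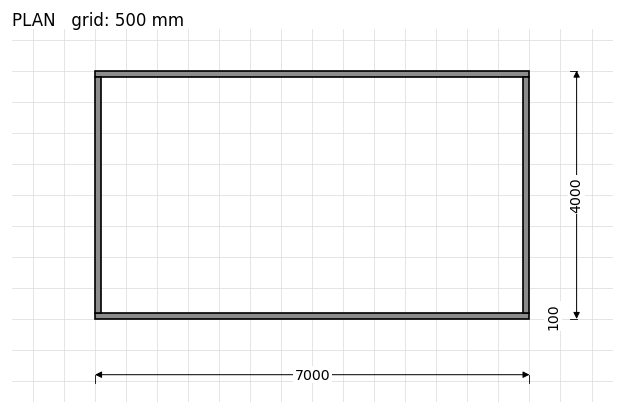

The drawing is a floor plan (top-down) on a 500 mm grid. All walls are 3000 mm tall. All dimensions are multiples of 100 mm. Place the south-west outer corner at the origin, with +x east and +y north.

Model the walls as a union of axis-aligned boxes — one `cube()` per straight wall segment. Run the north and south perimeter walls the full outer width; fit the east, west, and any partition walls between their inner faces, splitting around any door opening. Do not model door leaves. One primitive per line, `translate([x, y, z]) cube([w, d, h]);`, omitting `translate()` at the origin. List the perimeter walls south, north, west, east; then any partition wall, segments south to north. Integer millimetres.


cube([7000, 100, 3000]);
translate([0, 3900, 0]) cube([7000, 100, 3000]);
translate([0, 100, 0]) cube([100, 3800, 3000]);
translate([6900, 100, 0]) cube([100, 3800, 3000]);


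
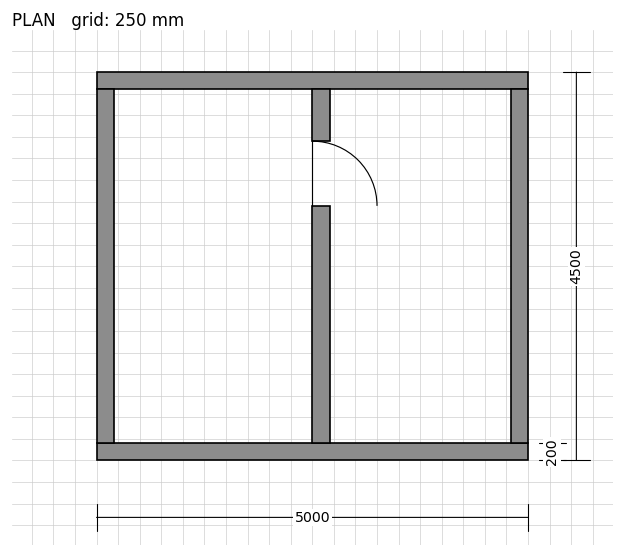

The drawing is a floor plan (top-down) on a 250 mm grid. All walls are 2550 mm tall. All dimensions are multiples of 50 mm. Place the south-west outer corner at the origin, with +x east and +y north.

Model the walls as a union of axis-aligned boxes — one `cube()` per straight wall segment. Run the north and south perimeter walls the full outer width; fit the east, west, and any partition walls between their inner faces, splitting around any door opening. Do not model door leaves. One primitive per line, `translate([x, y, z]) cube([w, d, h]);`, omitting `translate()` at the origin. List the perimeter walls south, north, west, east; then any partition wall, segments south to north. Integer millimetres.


cube([5000, 200, 2550]);
translate([0, 4300, 0]) cube([5000, 200, 2550]);
translate([0, 200, 0]) cube([200, 4100, 2550]);
translate([4800, 200, 0]) cube([200, 4100, 2550]);
translate([2500, 200, 0]) cube([200, 2750, 2550]);
translate([2500, 3700, 0]) cube([200, 600, 2550]);


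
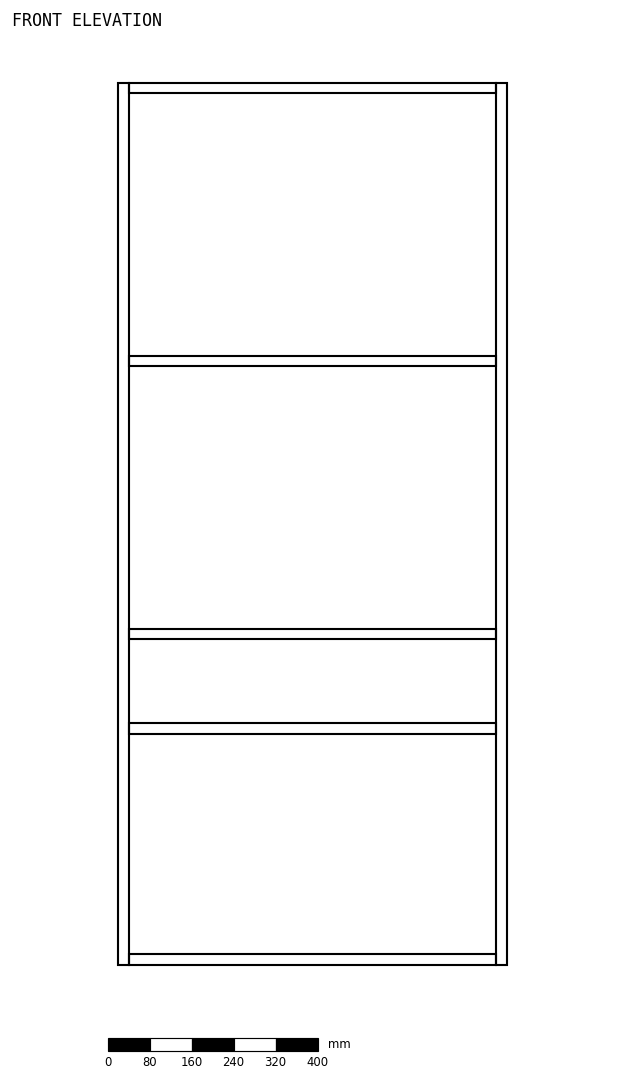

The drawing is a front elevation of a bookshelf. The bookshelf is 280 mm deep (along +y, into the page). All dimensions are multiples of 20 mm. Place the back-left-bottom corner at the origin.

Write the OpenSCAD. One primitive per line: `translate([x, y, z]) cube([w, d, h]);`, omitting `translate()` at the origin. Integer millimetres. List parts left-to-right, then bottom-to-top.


cube([20, 280, 1680]);
translate([20, 0, 0]) cube([700, 280, 20]);
translate([20, 0, 440]) cube([700, 280, 20]);
translate([20, 0, 620]) cube([700, 280, 20]);
translate([20, 0, 1140]) cube([700, 280, 20]);
translate([20, 0, 1660]) cube([700, 280, 20]);
translate([720, 0, 0]) cube([20, 280, 1680]);
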